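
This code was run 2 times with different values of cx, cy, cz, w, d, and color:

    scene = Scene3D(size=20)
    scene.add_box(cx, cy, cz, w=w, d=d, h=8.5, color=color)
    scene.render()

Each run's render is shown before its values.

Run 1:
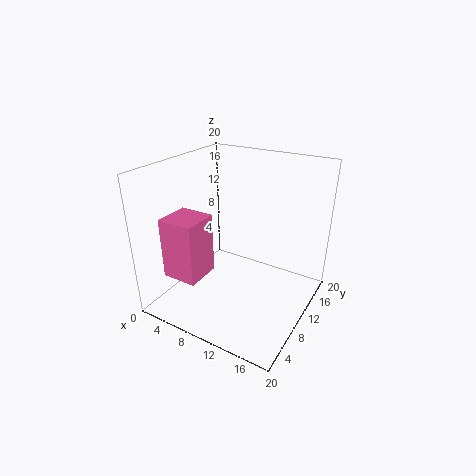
cx = 2, cy = 3.25, cz = 5, w = 5, d = 5, color = 'hotpink'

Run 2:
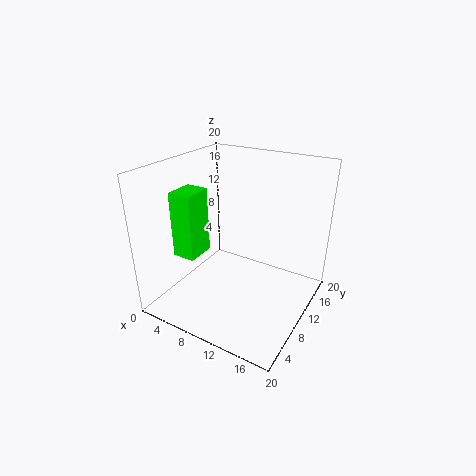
cx = 4.5, cy = 3, cz = 9.25, w = 3, d = 3.75, color = 'lime'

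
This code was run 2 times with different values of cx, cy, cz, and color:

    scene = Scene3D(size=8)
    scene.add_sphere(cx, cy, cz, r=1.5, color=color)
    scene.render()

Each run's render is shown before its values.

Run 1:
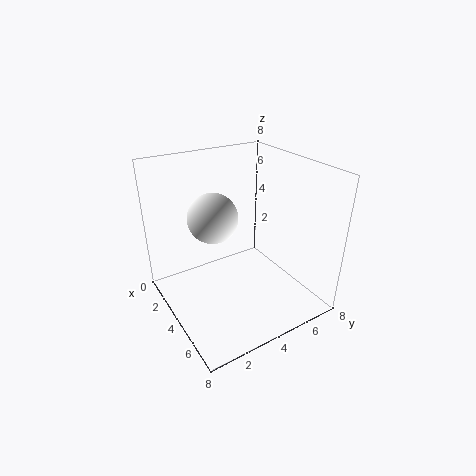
cx = 2
cy = 3.5
cz = 4.5
color = 'white'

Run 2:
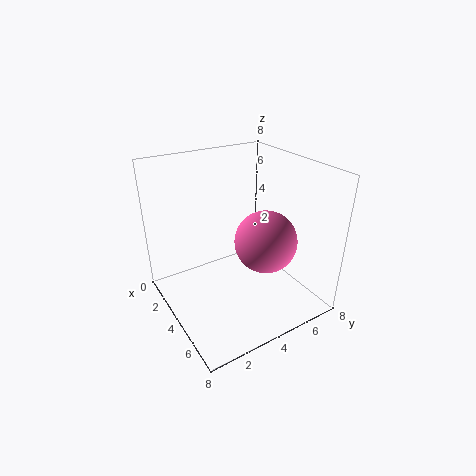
cx = 6.5
cy = 4
cz = 5
color = 'hotpink'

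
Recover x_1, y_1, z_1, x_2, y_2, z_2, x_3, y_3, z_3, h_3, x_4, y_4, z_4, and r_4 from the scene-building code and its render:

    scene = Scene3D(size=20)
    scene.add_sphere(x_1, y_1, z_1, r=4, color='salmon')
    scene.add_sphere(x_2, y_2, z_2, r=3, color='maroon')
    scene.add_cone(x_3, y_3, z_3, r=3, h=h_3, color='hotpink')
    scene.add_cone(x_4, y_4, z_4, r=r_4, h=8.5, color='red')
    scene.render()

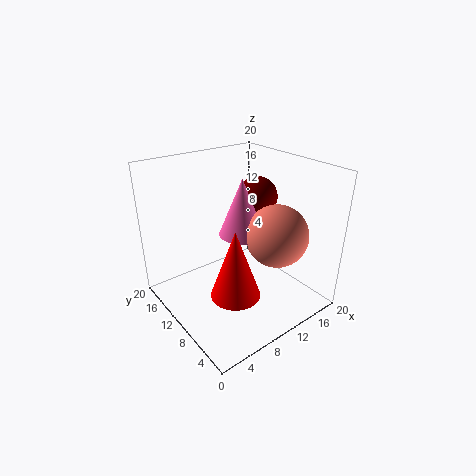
x_1 = 12, y_1 = 4.5, z_1 = 12, x_2 = 15.5, y_2 = 12.5, z_2 = 14, x_3 = 9.5, y_3 = 8.5, z_3 = 11.5, h_3 = 7.5, x_4 = 5, y_4 = 4, z_4 = 6.5, r_4 = 3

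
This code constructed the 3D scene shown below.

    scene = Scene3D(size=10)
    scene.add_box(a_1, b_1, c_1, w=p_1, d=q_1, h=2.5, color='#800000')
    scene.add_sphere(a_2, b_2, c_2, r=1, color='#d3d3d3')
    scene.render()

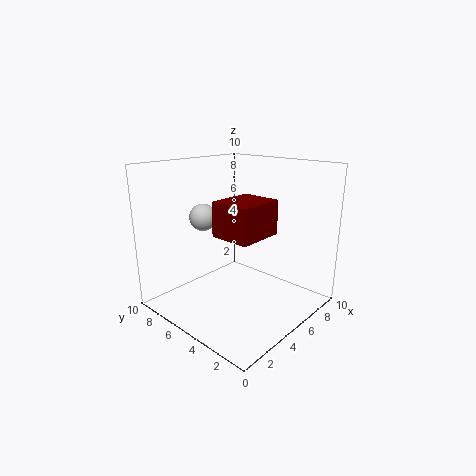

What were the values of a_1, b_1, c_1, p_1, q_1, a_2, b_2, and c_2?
a_1 = 4; b_1 = 3.5; c_1 = 5; p_1 = 3.5; q_1 = 3; a_2 = 4.5; b_2 = 8; c_2 = 6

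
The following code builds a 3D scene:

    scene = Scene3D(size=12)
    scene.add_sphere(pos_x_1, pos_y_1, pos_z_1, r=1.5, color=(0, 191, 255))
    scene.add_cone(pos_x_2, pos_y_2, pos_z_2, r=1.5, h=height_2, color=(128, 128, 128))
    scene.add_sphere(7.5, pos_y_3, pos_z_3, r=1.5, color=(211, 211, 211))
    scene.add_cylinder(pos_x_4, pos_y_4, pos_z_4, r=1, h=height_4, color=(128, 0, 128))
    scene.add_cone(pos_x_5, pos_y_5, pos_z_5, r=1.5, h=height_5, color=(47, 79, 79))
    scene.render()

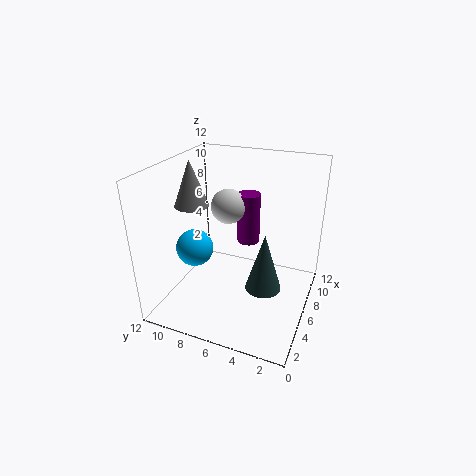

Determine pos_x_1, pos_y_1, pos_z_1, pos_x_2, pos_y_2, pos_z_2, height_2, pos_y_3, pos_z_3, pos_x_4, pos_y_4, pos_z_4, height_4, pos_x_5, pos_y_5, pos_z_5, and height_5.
pos_x_1 = 4; pos_y_1 = 9; pos_z_1 = 5.5; pos_x_2 = 6.5; pos_y_2 = 10.5; pos_z_2 = 8; height_2 = 4; pos_y_3 = 7.5; pos_z_3 = 8; pos_x_4 = 8.5; pos_y_4 = 6; pos_z_4 = 4.5; height_4 = 4.5; pos_x_5 = 5.5; pos_y_5 = 3.5; pos_z_5 = 2; height_5 = 5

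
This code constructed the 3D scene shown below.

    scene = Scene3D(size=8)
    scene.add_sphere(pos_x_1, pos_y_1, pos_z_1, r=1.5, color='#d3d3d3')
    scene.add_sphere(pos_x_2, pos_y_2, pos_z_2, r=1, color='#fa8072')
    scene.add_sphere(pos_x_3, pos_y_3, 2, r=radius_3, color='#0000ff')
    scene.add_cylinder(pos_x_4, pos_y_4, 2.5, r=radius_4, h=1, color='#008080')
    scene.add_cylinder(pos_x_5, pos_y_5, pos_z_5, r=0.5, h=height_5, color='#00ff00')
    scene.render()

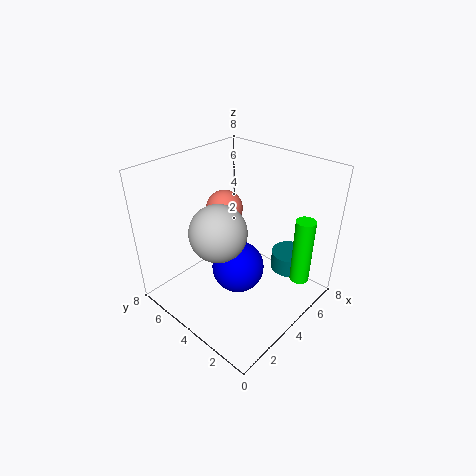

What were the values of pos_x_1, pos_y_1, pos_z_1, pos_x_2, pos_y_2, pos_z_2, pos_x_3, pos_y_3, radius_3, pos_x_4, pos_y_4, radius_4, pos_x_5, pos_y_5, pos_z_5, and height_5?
pos_x_1 = 2.5; pos_y_1 = 4; pos_z_1 = 5; pos_x_2 = 4; pos_y_2 = 5; pos_z_2 = 5.5; pos_x_3 = 4; pos_y_3 = 4; radius_3 = 1.5; pos_x_4 = 5.5; pos_y_4 = 1.5; radius_4 = 1; pos_x_5 = 5; pos_y_5 = 0.5; pos_z_5 = 2.5; height_5 = 3.5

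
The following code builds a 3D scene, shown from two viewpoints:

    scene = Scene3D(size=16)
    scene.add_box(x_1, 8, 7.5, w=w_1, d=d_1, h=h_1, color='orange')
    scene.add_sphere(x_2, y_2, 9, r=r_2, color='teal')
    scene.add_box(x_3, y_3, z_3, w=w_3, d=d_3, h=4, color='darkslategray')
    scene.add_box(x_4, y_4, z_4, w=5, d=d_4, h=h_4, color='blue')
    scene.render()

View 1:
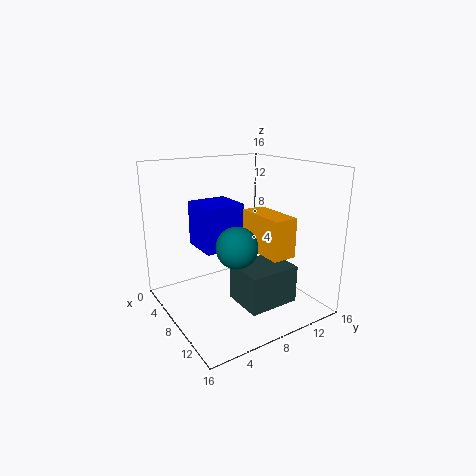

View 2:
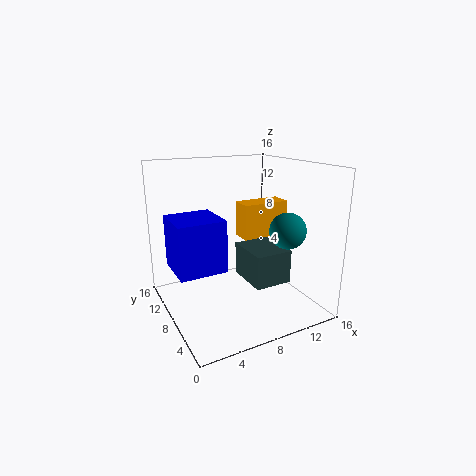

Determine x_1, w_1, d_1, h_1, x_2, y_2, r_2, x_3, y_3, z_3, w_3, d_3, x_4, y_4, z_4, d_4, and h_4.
x_1 = 9
w_1 = 5.5
d_1 = 2.5
h_1 = 4
x_2 = 12.5
y_2 = 5
r_2 = 2
x_3 = 9.5
y_3 = 6
z_3 = 2
w_3 = 4.5
d_3 = 5.5
x_4 = 0.5
y_4 = 5.5
z_4 = 5.5
d_4 = 5
h_4 = 5.5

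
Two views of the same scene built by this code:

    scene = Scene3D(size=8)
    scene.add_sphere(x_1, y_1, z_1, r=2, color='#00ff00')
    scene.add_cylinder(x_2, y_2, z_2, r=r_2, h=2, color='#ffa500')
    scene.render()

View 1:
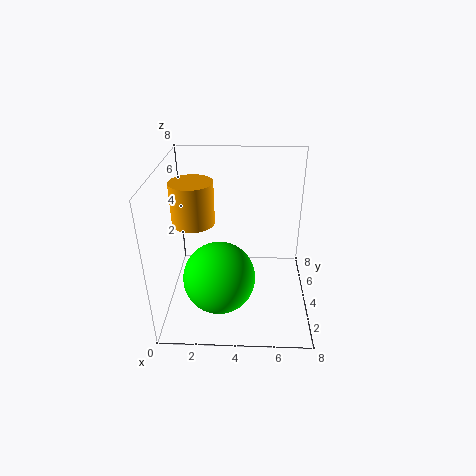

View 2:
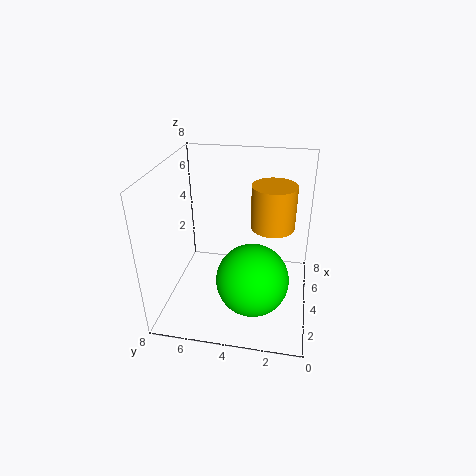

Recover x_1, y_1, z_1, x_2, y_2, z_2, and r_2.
x_1 = 3; y_1 = 3; z_1 = 2; x_2 = 2; y_2 = 2; z_2 = 6; r_2 = 1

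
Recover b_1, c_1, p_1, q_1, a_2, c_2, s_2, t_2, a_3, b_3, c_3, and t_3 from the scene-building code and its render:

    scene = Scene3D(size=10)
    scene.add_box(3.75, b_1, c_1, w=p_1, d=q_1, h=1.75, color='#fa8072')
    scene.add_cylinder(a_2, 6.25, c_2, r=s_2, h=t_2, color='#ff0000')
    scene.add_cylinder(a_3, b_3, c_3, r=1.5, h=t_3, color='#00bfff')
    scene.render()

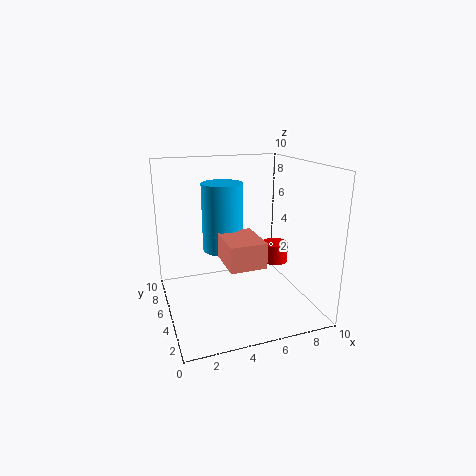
b_1 = 2.75, c_1 = 3.5, p_1 = 2.5, q_1 = 3.25, a_2 = 8.5, c_2 = 2.25, s_2 = 1, t_2 = 1.5, a_3 = 4.5, b_3 = 7, c_3 = 3.5, t_3 = 5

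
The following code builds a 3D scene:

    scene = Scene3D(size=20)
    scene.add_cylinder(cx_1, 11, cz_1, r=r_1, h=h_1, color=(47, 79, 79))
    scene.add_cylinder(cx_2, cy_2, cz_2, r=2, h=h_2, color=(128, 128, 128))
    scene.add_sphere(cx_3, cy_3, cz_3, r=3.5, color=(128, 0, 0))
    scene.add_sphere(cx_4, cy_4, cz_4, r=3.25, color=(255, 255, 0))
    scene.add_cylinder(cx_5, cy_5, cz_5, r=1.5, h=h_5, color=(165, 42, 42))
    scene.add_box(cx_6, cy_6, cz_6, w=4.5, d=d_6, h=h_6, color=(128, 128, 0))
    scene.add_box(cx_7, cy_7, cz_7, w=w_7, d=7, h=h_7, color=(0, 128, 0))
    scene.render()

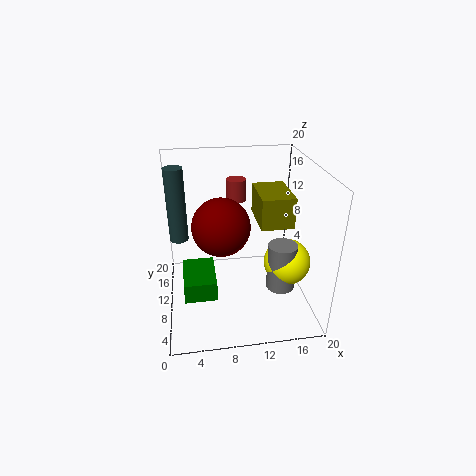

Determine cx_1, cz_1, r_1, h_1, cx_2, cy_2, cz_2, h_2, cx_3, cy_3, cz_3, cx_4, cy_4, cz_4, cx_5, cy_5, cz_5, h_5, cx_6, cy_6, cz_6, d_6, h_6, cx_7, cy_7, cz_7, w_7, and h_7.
cx_1 = 2, cz_1 = 10, r_1 = 1.25, h_1 = 10, cx_2 = 15.75, cy_2 = 7.5, cz_2 = 3, h_2 = 6.75, cx_3 = 7.25, cy_3 = 5.5, cz_3 = 14.25, cx_4 = 16.75, cy_4 = 8.25, cz_4 = 6.5, cx_5 = 10.75, cy_5 = 16.5, cz_5 = 13, h_5 = 3.25, cx_6 = 12.75, cy_6 = 7.75, cz_6 = 12, d_6 = 6.75, h_6 = 4.25, cx_7 = 2, cy_7 = 8.25, cz_7 = 0.75, w_7 = 4.75, h_7 = 3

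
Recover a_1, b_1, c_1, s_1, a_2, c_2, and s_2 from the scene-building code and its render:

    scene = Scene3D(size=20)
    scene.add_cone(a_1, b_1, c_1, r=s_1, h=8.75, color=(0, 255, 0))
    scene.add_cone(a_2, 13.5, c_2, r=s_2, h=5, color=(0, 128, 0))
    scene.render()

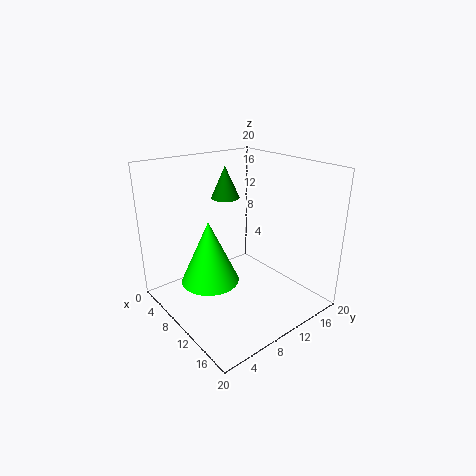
a_1 = 8.75; b_1 = 6; c_1 = 4.25; s_1 = 4; a_2 = 2.5; c_2 = 13.25; s_2 = 2.25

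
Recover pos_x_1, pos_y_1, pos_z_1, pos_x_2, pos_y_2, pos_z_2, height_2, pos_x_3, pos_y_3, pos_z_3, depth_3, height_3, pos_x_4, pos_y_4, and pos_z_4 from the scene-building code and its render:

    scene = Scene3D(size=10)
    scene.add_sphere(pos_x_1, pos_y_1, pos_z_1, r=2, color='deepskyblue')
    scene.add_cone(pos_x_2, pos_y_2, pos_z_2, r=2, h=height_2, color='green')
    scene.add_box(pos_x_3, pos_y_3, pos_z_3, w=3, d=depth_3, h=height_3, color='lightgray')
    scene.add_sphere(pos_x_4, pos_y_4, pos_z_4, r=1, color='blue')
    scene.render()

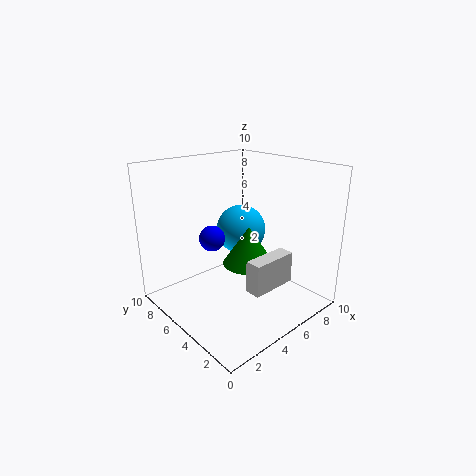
pos_x_1 = 8
pos_y_1 = 8
pos_z_1 = 4
pos_x_2 = 7
pos_y_2 = 6
pos_z_2 = 2
height_2 = 3
pos_x_3 = 3
pos_y_3 = 1
pos_z_3 = 3
depth_3 = 1
height_3 = 2
pos_x_4 = 5
pos_y_4 = 8
pos_z_4 = 4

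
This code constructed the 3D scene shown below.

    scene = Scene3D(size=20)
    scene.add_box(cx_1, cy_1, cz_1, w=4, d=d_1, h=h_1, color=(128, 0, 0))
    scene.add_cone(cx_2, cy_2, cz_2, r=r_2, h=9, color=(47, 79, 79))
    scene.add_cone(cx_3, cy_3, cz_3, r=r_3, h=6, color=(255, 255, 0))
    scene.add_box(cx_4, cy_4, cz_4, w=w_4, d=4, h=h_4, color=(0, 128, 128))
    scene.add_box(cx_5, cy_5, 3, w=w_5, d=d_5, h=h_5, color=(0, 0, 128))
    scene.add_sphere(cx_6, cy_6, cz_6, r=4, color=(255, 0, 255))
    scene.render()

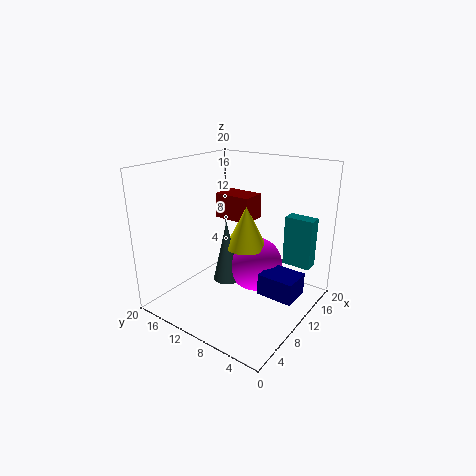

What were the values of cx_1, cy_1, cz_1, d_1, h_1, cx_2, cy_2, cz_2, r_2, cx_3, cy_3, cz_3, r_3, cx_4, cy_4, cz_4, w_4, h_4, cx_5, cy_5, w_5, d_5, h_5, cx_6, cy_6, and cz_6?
cx_1 = 15
cy_1 = 12
cz_1 = 10
d_1 = 6
h_1 = 4
cx_2 = 10
cy_2 = 12
cz_2 = 3
r_2 = 2
cx_3 = 12
cy_3 = 10
cz_3 = 8
r_3 = 3
cx_4 = 14
cy_4 = 1
cz_4 = 6
w_4 = 2
h_4 = 7
cx_5 = 9
cy_5 = 1
w_5 = 4
d_5 = 5
h_5 = 3
cx_6 = 13
cy_6 = 9
cz_6 = 5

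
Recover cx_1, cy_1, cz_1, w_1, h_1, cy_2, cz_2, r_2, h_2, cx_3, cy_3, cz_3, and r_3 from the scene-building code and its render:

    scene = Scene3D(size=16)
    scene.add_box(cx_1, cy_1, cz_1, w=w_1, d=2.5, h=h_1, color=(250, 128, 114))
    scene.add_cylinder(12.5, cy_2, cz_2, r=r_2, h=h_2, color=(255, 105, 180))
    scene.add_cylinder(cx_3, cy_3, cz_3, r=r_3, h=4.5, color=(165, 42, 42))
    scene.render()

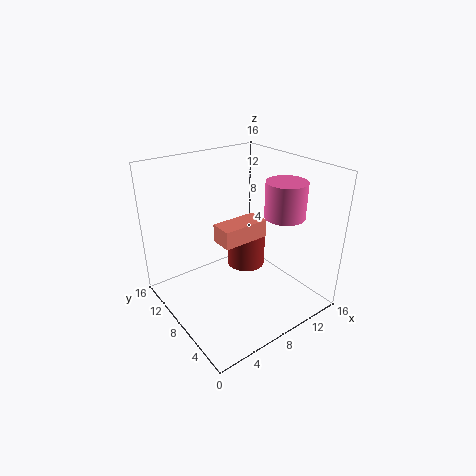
cx_1 = 5.5, cy_1 = 6.5, cz_1 = 8, w_1 = 5.25, h_1 = 2, cy_2 = 5.5, cz_2 = 10.25, r_2 = 2.25, h_2 = 4, cx_3 = 12.5, cy_3 = 12.25, cz_3 = 1, r_3 = 2.5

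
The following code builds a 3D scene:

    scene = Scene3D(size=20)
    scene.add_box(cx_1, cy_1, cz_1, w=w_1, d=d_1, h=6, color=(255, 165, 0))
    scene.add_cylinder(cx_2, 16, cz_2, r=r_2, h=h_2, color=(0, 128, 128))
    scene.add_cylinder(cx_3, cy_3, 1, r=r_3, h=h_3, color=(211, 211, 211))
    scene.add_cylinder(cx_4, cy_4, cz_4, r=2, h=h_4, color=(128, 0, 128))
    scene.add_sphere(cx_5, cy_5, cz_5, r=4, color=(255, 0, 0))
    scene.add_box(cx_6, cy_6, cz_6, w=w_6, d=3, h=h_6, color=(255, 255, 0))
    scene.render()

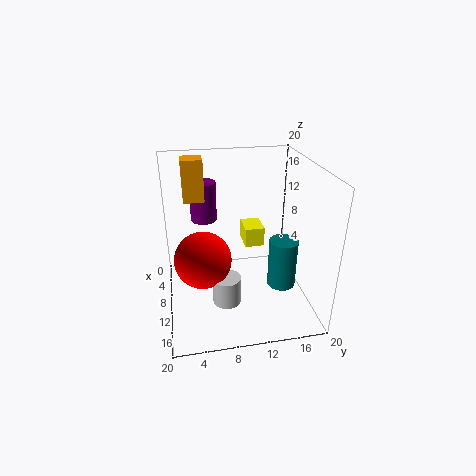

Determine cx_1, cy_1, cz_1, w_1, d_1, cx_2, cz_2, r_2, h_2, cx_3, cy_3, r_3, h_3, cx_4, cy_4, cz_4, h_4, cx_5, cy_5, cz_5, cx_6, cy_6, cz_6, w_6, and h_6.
cx_1 = 3; cy_1 = 3; cz_1 = 14; w_1 = 3; d_1 = 3; cx_2 = 12; cz_2 = 3; r_2 = 2; h_2 = 7; cx_3 = 12; cy_3 = 8; r_3 = 2; h_3 = 4; cx_4 = 3; cy_4 = 6; cz_4 = 10; h_4 = 6; cx_5 = 10; cy_5 = 5; cz_5 = 7; cx_6 = 2; cy_6 = 12; cz_6 = 6; w_6 = 4; h_6 = 3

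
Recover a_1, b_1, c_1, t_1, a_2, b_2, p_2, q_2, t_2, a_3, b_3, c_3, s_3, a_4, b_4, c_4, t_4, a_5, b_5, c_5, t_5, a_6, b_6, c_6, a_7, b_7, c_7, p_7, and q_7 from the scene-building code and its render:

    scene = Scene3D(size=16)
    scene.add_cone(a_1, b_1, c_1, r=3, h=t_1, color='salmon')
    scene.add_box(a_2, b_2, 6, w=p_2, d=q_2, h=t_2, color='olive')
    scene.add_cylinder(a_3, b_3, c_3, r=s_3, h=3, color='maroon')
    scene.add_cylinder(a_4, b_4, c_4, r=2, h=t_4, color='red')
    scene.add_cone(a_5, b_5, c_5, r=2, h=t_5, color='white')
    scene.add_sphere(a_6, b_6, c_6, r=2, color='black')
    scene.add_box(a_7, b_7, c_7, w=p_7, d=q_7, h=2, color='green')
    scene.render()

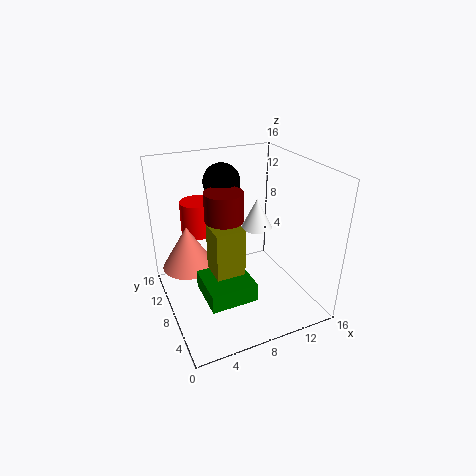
a_1 = 3, b_1 = 11, c_1 = 4, t_1 = 5, a_2 = 4, b_2 = 4, p_2 = 3, q_2 = 3, t_2 = 5, a_3 = 6, b_3 = 7, c_3 = 11, s_3 = 2, a_4 = 5, b_4 = 13, c_4 = 7, t_4 = 4, a_5 = 13, b_5 = 13, c_5 = 6, t_5 = 4, a_6 = 7, b_6 = 10, c_6 = 14, a_7 = 3, b_7 = 3, c_7 = 3, p_7 = 5, q_7 = 5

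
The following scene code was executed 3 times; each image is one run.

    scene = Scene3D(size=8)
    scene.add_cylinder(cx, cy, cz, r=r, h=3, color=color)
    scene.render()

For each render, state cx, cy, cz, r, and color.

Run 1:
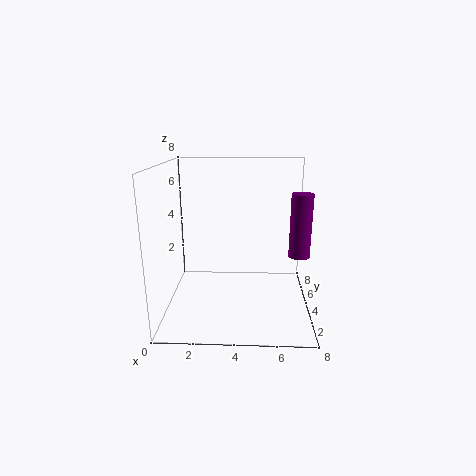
cx = 7; cy = 1.5; cz = 4; r = 0.5; color = 'purple'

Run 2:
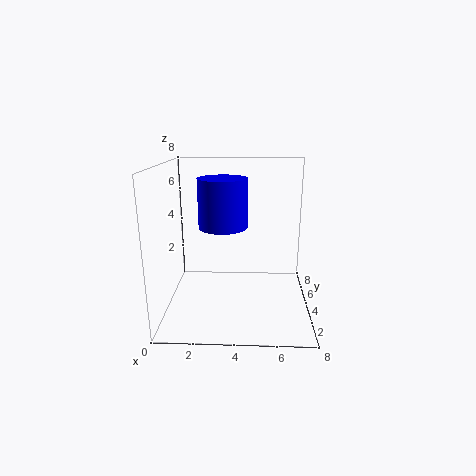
cx = 3; cy = 6; cz = 4; r = 1.5; color = 'blue'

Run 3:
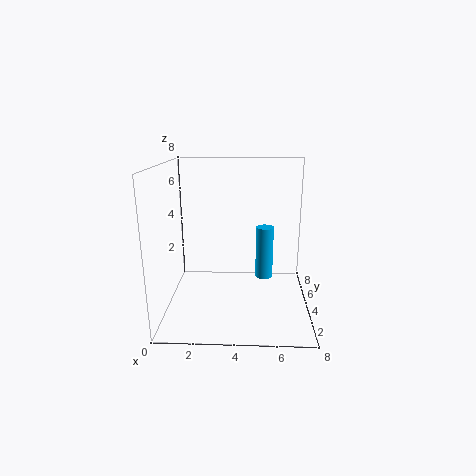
cx = 5.5; cy = 4.5; cz = 1.5; r = 0.5; color = 'deepskyblue'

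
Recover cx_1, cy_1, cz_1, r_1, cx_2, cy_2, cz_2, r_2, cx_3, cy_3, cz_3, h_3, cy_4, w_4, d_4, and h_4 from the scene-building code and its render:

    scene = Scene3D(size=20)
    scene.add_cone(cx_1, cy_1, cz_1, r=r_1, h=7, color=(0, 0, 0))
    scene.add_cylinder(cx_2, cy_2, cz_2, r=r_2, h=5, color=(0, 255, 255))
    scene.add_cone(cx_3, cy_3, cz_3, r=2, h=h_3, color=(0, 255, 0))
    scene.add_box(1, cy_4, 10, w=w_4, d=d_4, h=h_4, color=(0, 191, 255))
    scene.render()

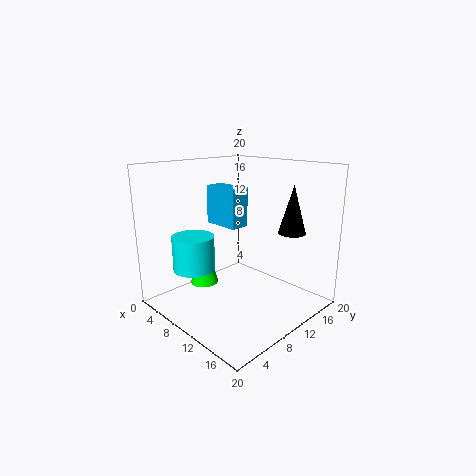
cx_1 = 14; cy_1 = 17; cz_1 = 10; r_1 = 2; cx_2 = 5; cy_2 = 6; cz_2 = 5; r_2 = 3; cx_3 = 6; cy_3 = 7; cz_3 = 3; h_3 = 7; cy_4 = 12; w_4 = 6; d_4 = 3; h_4 = 6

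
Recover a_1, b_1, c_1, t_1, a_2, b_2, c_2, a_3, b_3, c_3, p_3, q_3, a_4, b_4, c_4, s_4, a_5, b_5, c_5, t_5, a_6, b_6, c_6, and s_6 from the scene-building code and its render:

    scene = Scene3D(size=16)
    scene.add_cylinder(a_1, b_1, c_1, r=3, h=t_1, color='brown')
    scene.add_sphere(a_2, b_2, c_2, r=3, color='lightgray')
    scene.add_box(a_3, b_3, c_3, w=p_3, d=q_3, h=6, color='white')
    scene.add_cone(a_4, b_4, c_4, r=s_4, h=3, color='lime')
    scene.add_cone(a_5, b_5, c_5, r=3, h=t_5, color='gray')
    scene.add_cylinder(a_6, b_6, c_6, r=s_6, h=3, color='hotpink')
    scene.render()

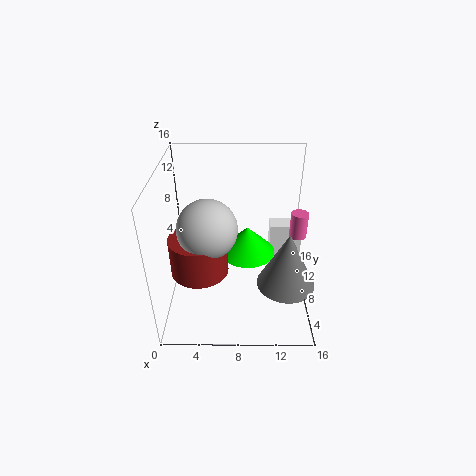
a_1 = 4, b_1 = 5, c_1 = 6, t_1 = 4, a_2 = 5, b_2 = 5, c_2 = 11, a_3 = 12, b_3 = 12, c_3 = 1, p_3 = 4, q_3 = 2, a_4 = 9, b_4 = 7, c_4 = 7, s_4 = 3, a_5 = 13, b_5 = 4, c_5 = 5, t_5 = 6, a_6 = 15, b_6 = 10, c_6 = 7, s_6 = 1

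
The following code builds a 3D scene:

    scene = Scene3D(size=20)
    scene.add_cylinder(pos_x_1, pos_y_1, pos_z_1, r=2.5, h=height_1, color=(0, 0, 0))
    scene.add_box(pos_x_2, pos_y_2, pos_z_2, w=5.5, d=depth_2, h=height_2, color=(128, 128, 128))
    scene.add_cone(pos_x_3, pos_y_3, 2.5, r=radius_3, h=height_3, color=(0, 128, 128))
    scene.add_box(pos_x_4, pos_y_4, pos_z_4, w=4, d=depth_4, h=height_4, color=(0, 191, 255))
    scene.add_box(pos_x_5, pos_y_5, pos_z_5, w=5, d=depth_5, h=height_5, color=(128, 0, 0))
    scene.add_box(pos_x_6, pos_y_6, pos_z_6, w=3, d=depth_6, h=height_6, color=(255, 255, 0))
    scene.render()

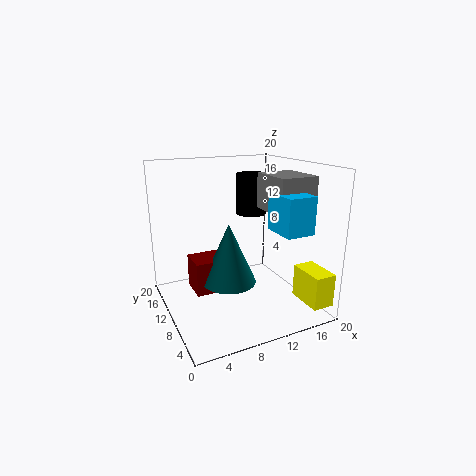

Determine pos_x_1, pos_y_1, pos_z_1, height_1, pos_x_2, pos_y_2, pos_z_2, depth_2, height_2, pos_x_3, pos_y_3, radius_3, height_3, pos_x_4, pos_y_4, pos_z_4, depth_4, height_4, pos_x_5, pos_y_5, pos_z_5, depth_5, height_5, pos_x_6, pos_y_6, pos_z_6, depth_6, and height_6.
pos_x_1 = 16
pos_y_1 = 17.5
pos_z_1 = 11
height_1 = 6.5
pos_x_2 = 14
pos_y_2 = 5.5
pos_z_2 = 13.5
depth_2 = 6.5
height_2 = 5
pos_x_3 = 9.5
pos_y_3 = 12
radius_3 = 4
height_3 = 9
pos_x_4 = 13.5
pos_y_4 = 3
pos_z_4 = 11.5
depth_4 = 5
height_4 = 5
pos_x_5 = 4.5
pos_y_5 = 12
pos_z_5 = 1
depth_5 = 4.5
height_5 = 5
pos_x_6 = 16.5
pos_y_6 = 0.5
pos_z_6 = 2
depth_6 = 5
height_6 = 4.5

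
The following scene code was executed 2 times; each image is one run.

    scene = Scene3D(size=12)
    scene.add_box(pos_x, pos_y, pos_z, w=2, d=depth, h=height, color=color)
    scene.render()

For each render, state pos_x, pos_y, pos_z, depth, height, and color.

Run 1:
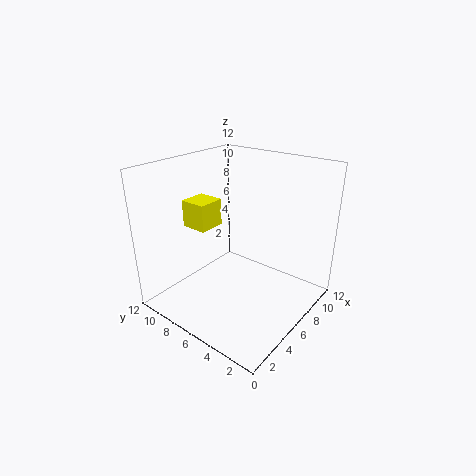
pos_x = 2
pos_y = 6
pos_z = 8
depth = 2
height = 2
color = 'yellow'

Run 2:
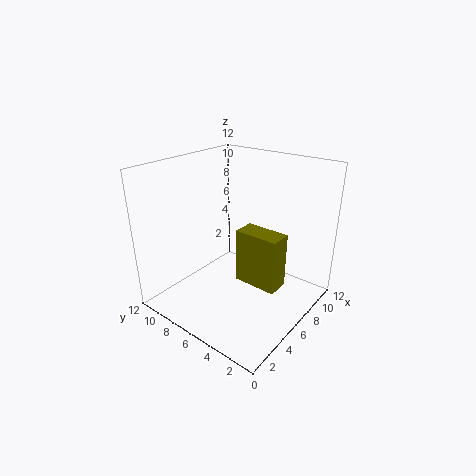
pos_x = 7
pos_y = 3
pos_z = 1
depth = 4
height = 5
color = 'olive'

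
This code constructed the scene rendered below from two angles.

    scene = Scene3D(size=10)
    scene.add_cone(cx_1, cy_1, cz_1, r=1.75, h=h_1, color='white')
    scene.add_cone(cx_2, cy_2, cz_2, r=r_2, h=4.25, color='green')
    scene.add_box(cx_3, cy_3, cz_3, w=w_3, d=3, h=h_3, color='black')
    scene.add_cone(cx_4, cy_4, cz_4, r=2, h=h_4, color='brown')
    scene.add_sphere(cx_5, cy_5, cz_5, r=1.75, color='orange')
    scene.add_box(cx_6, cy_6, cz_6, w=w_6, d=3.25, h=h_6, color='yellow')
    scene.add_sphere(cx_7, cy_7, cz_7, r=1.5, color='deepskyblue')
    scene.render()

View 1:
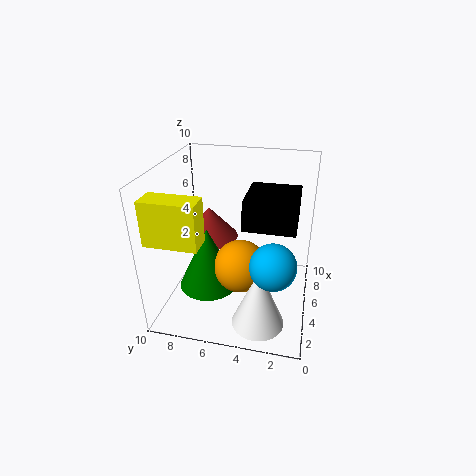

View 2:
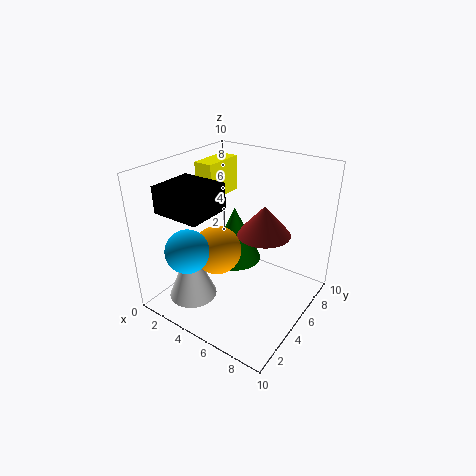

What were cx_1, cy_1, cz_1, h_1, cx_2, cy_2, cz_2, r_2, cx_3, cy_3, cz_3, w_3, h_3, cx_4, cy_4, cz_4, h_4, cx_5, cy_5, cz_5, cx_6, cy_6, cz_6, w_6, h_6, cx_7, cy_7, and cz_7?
cx_1 = 2.25
cy_1 = 3
cz_1 = 0.25
h_1 = 4.25
cx_2 = 3.5
cy_2 = 6.75
cz_2 = 2
r_2 = 2
cx_3 = 1.5
cy_3 = 1
cz_3 = 7.5
w_3 = 3.25
h_3 = 1.75
cx_4 = 5.75
cy_4 = 7.25
cz_4 = 4.5
h_4 = 2.25
cx_5 = 3.5
cy_5 = 4.5
cz_5 = 3.75
cx_6 = 0.25
cy_6 = 6.25
cz_6 = 6.5
w_6 = 1.5
h_6 = 2.75
cx_7 = 2.75
cy_7 = 2.25
cz_7 = 4.5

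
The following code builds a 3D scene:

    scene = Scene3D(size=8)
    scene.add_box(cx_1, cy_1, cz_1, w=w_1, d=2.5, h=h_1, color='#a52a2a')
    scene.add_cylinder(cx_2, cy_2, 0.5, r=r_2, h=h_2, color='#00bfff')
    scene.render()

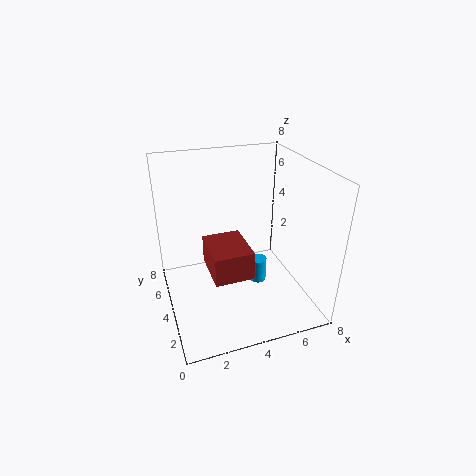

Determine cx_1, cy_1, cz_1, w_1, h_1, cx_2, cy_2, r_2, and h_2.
cx_1 = 2; cy_1 = 1.5; cz_1 = 3; w_1 = 2; h_1 = 1.5; cx_2 = 5.5; cy_2 = 4.5; r_2 = 0.5; h_2 = 1.5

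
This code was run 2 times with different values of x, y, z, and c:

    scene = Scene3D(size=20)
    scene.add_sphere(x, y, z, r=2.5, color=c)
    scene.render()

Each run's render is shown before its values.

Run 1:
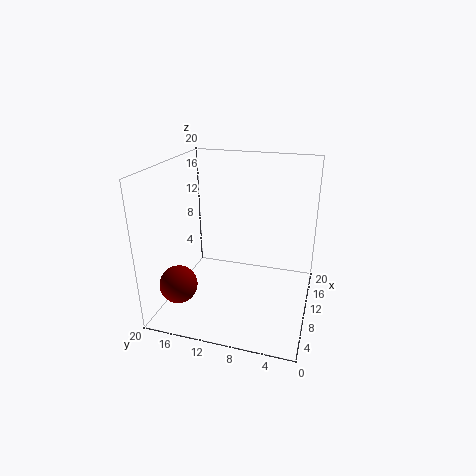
x = 4
y = 16.5
z = 5
c = 'maroon'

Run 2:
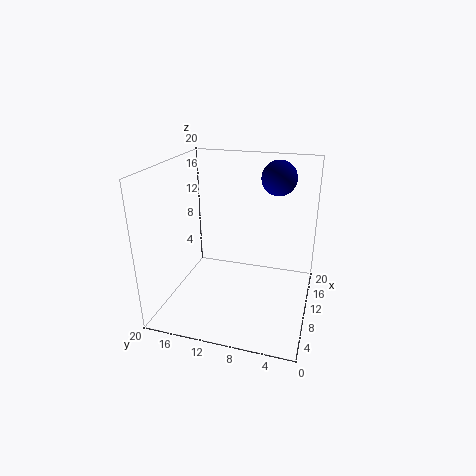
x = 15
y = 5.5
z = 17.5
c = 'navy'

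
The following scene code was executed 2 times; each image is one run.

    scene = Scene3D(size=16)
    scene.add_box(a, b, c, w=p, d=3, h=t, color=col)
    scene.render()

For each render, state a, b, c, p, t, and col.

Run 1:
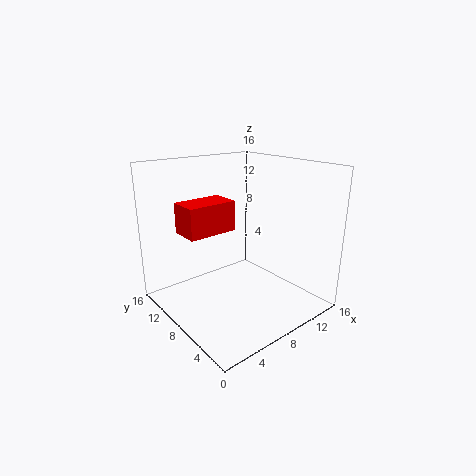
a = 1; b = 6; c = 10; p = 5; t = 3; col = 'red'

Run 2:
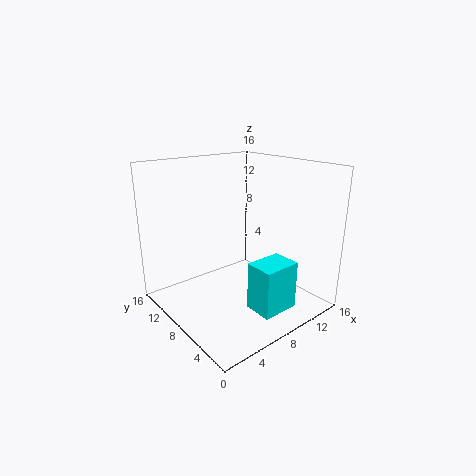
a = 6; b = 1; c = 2; p = 4; t = 5; col = 'cyan'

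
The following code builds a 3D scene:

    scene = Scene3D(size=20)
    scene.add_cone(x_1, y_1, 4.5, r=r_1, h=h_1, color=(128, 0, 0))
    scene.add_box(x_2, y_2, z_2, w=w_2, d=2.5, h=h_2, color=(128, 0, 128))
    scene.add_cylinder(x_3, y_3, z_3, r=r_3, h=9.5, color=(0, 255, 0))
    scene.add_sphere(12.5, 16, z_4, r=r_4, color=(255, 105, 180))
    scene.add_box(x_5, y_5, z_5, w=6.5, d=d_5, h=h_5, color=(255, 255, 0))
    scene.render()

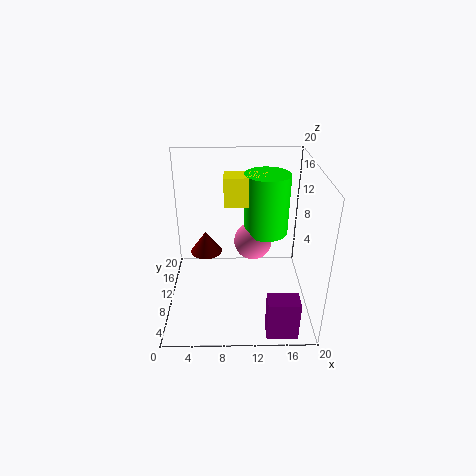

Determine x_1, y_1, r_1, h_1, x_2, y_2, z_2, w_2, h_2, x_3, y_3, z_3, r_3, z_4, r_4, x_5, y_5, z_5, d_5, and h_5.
x_1 = 5; y_1 = 15.5; r_1 = 2.5; h_1 = 3.5; x_2 = 13.5; y_2 = 0.5; z_2 = 0.5; w_2 = 4; h_2 = 5.5; x_3 = 14.5; y_3 = 16.5; z_3 = 7.5; r_3 = 3.5; z_4 = 6; r_4 = 3; x_5 = 8; y_5 = 14.5; z_5 = 12.5; d_5 = 3.5; h_5 = 4.5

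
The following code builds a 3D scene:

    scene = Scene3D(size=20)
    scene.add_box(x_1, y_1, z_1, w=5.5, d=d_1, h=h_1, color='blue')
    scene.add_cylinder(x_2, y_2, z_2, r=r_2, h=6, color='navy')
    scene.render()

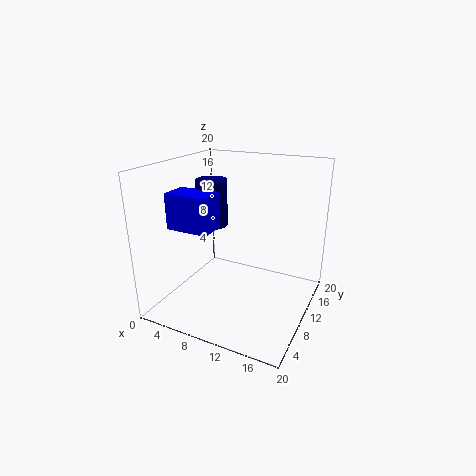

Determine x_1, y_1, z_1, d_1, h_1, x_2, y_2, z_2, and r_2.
x_1 = 4; y_1 = 2.5; z_1 = 13; d_1 = 3.5; h_1 = 4.5; x_2 = 7.5; y_2 = 7.5; z_2 = 12.5; r_2 = 2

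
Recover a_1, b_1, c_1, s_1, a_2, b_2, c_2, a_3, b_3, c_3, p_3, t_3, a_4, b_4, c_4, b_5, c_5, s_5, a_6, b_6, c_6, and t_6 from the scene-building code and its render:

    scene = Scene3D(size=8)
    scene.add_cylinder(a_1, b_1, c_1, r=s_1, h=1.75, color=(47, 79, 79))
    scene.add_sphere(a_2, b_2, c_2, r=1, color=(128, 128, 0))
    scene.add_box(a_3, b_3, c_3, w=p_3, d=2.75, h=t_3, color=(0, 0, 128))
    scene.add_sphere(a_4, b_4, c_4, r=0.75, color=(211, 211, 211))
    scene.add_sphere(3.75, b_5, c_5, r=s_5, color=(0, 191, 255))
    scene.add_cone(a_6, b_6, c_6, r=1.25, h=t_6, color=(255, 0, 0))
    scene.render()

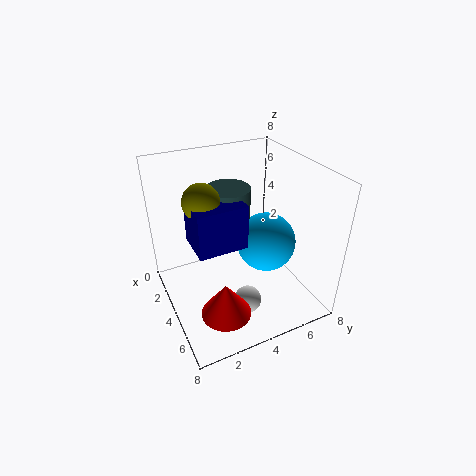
a_1 = 2.75, b_1 = 4, c_1 = 4.75, s_1 = 1.25, a_2 = 3.25, b_2 = 2.25, c_2 = 6.25, a_3 = 2.5, b_3 = 1.5, c_3 = 3.75, p_3 = 2.25, t_3 = 2.5, a_4 = 5.75, b_4 = 3.75, c_4 = 1, b_5 = 6, c_5 = 3, s_5 = 1.75, a_6 = 6.75, b_6 = 2, c_6 = 1.75, t_6 = 1.75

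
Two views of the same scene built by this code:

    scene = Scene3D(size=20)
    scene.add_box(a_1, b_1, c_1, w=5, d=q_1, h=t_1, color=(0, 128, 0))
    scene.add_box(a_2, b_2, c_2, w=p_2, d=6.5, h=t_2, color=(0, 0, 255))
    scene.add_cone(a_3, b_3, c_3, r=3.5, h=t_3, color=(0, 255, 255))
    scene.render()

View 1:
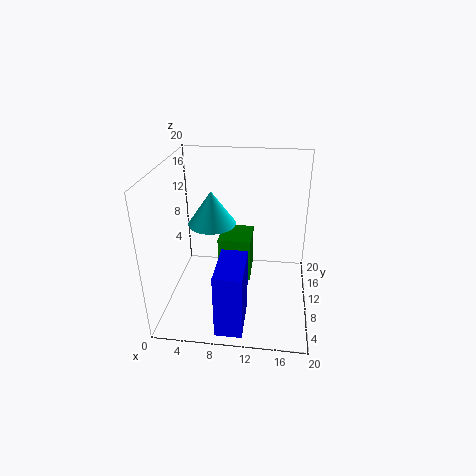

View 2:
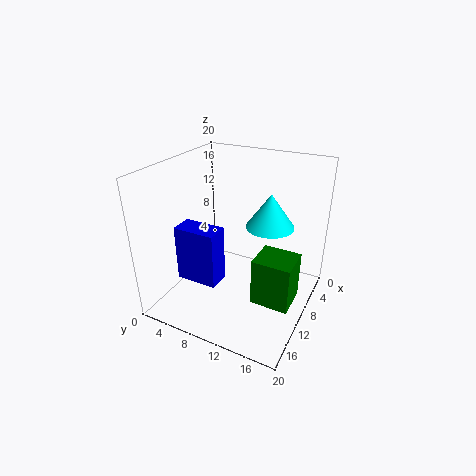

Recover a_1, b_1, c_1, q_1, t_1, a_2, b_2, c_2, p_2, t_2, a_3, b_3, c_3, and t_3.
a_1 = 6.5; b_1 = 12.75; c_1 = 0.75; q_1 = 5.5; t_1 = 7; a_2 = 8.25; b_2 = 0.25; c_2 = 1.25; p_2 = 3.5; t_2 = 8.75; a_3 = 5.75; b_3 = 13; c_3 = 10.5; t_3 = 5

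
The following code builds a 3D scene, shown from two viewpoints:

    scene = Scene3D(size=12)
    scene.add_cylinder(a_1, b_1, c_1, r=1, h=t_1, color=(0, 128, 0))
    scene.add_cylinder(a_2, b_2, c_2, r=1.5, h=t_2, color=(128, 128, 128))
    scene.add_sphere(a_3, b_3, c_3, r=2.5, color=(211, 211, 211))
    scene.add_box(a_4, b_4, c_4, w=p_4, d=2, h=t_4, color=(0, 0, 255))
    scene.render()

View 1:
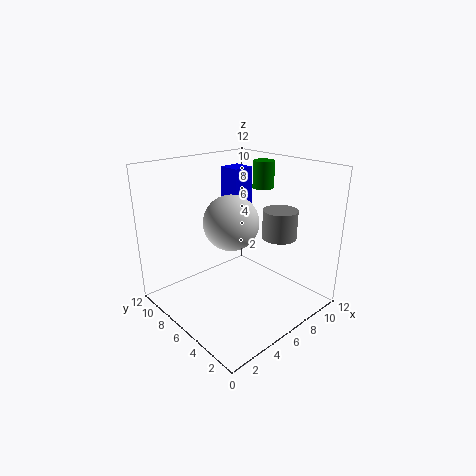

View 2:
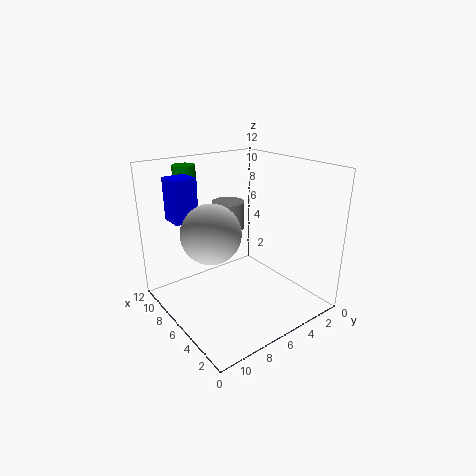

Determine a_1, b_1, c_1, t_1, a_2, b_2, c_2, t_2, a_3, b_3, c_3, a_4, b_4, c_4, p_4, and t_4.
a_1 = 11; b_1 = 8; c_1 = 9; t_1 = 2.5; a_2 = 9.5; b_2 = 4.5; c_2 = 5.5; t_2 = 2.5; a_3 = 7; b_3 = 8; c_3 = 6.5; a_4 = 8; b_4 = 8.5; c_4 = 7.5; p_4 = 2; t_4 = 3.5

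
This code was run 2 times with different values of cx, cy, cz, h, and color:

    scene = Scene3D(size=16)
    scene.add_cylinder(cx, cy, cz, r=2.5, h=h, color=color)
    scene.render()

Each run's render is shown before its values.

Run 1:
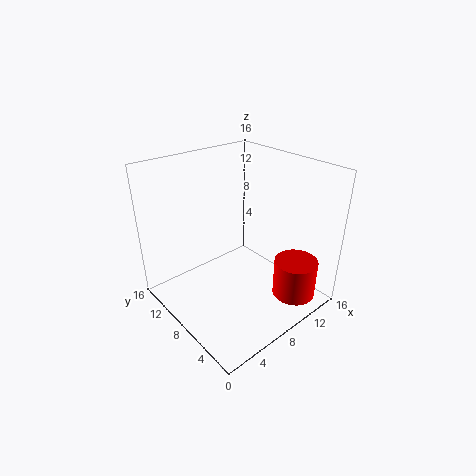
cx = 13, cy = 3.5, cz = 0.5, h = 4.5, color = 'red'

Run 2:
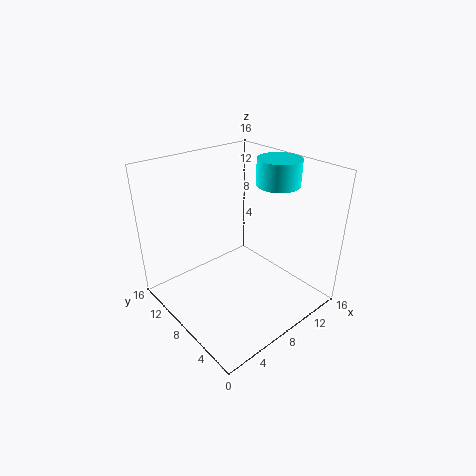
cx = 13.5, cy = 7.5, cz = 13, h = 3, color = 'cyan'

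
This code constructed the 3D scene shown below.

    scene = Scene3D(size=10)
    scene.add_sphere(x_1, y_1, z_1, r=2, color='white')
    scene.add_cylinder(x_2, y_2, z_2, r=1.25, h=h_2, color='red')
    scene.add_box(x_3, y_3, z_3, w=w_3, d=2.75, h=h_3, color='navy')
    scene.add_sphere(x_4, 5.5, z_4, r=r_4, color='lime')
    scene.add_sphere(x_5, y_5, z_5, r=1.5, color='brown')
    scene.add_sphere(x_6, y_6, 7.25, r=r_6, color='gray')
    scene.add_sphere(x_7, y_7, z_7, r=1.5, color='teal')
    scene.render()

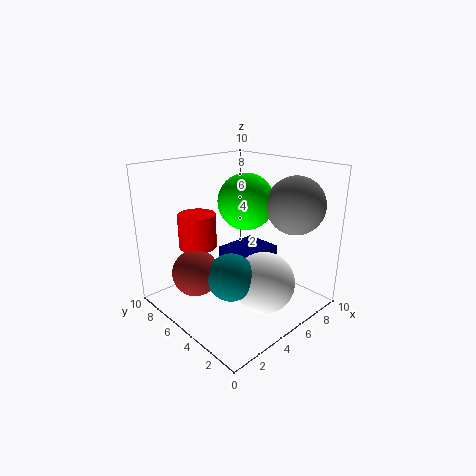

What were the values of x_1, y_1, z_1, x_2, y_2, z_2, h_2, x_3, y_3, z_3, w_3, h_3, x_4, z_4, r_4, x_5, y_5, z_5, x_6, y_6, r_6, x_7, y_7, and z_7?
x_1 = 4.75; y_1 = 2.25; z_1 = 2.75; x_2 = 2.5; y_2 = 6.25; z_2 = 4.75; h_2 = 2.25; x_3 = 4.5; y_3 = 3.75; z_3 = 2; w_3 = 3.25; h_3 = 2; x_4 = 6.25; z_4 = 7.25; r_4 = 2; x_5 = 1.5; y_5 = 5.25; z_5 = 3.5; x_6 = 8; y_6 = 2.5; r_6 = 2; x_7 = 2.75; y_7 = 3.25; z_7 = 3.5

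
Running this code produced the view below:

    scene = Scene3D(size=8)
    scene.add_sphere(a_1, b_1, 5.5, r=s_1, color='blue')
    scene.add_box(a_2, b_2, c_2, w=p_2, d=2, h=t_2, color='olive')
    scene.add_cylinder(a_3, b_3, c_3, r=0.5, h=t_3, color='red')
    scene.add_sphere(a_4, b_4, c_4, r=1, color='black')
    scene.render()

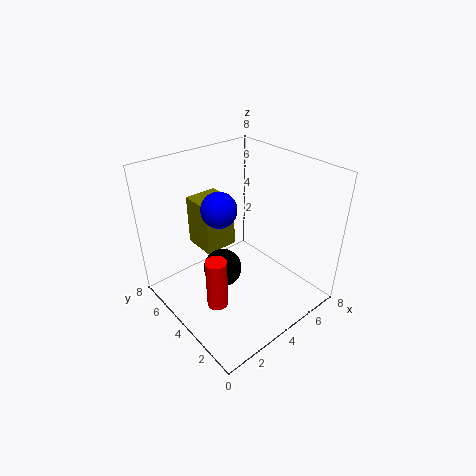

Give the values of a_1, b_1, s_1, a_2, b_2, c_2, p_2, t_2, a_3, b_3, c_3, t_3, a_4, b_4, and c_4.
a_1 = 3.5
b_1 = 5
s_1 = 1
a_2 = 3
b_2 = 5.5
c_2 = 2.5
p_2 = 2
t_2 = 3
a_3 = 1
b_3 = 2
c_3 = 2.5
t_3 = 2.5
a_4 = 2.5
b_4 = 3.5
c_4 = 3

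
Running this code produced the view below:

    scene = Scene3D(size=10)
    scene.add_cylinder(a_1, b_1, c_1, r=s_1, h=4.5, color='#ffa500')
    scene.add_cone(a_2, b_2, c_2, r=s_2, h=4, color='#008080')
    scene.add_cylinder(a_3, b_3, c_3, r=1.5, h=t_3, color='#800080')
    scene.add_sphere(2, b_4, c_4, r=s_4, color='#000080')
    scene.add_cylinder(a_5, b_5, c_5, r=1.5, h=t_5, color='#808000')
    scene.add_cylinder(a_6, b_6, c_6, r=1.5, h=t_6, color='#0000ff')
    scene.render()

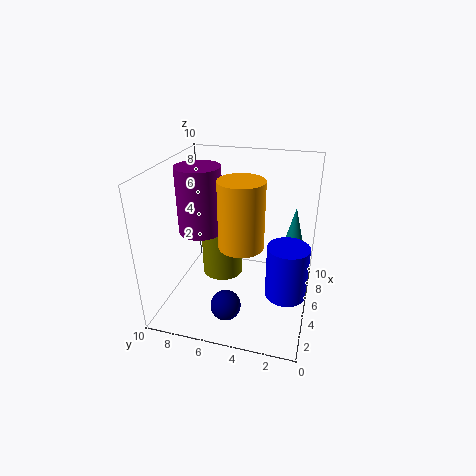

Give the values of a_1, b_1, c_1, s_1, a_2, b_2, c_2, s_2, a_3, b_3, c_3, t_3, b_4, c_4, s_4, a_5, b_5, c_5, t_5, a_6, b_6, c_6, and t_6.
a_1 = 4
b_1 = 4.5
c_1 = 5
s_1 = 1.5
a_2 = 9
b_2 = 1.5
c_2 = 2
s_2 = 1
a_3 = 4.5
b_3 = 7.5
c_3 = 5.5
t_3 = 4.5
b_4 = 5
c_4 = 1.5
s_4 = 1
a_5 = 6
b_5 = 6.5
c_5 = 1.5
t_5 = 5
a_6 = 5.5
b_6 = 1.5
c_6 = 0.5
t_6 = 4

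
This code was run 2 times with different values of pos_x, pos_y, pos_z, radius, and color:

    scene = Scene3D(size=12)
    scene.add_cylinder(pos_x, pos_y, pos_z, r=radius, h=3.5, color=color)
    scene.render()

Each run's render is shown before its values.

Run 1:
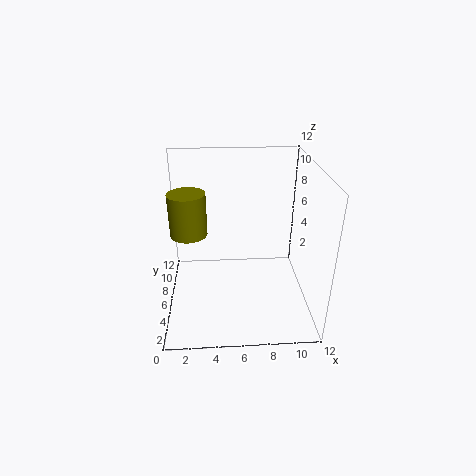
pos_x = 2, pos_y = 6, pos_z = 6.5, radius = 1.5, color = 'olive'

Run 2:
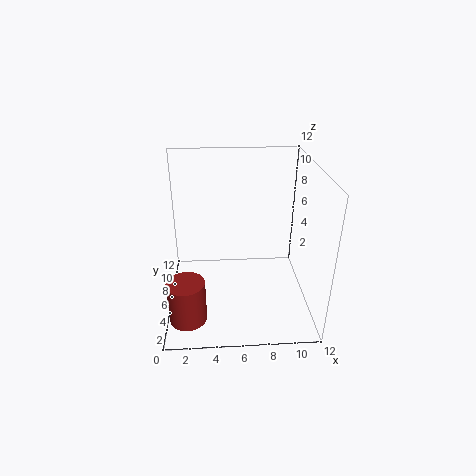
pos_x = 1.75, pos_y = 2.75, pos_z = 0.5, radius = 1.5, color = 'brown'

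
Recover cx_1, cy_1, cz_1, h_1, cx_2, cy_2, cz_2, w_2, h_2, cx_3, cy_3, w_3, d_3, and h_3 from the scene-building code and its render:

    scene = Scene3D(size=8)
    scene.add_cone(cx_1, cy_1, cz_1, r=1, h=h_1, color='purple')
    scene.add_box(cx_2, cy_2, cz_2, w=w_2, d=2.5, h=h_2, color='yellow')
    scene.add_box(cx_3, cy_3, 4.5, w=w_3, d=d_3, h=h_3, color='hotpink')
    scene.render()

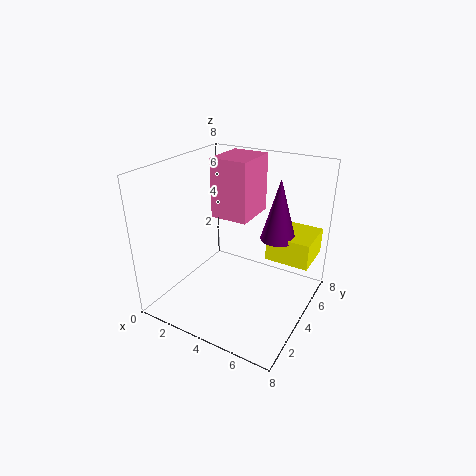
cx_1 = 5.75; cy_1 = 5.5; cz_1 = 3.75; h_1 = 3.5; cx_2 = 5.25; cy_2 = 5; cz_2 = 2.5; w_2 = 2.5; h_2 = 1.5; cx_3 = 1.75; cy_3 = 4.75; w_3 = 2.25; d_3 = 2.75; h_3 = 3.5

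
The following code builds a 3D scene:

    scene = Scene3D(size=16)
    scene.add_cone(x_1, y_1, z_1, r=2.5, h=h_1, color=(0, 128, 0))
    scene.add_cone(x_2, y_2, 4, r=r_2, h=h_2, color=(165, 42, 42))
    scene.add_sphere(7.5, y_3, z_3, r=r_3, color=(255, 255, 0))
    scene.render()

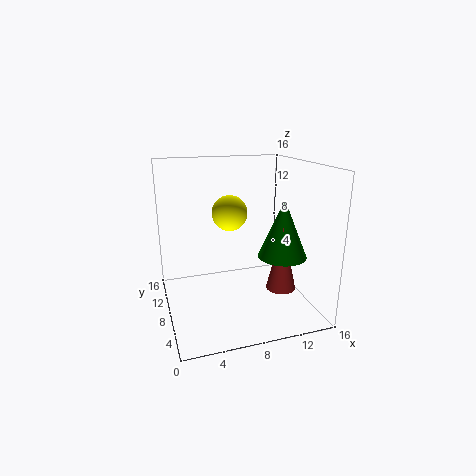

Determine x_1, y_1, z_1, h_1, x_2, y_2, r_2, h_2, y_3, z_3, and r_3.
x_1 = 11.5; y_1 = 4; z_1 = 7; h_1 = 6; x_2 = 11; y_2 = 3; r_2 = 1.5; h_2 = 6.5; y_3 = 9.5; z_3 = 10.5; r_3 = 2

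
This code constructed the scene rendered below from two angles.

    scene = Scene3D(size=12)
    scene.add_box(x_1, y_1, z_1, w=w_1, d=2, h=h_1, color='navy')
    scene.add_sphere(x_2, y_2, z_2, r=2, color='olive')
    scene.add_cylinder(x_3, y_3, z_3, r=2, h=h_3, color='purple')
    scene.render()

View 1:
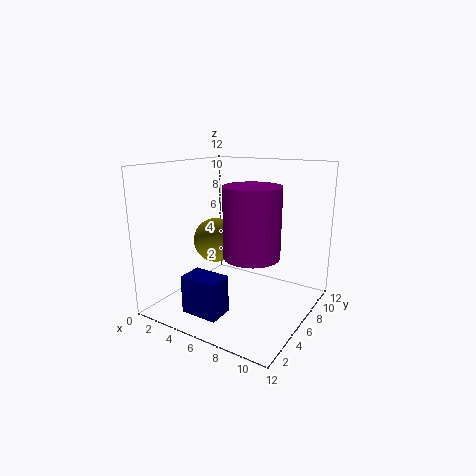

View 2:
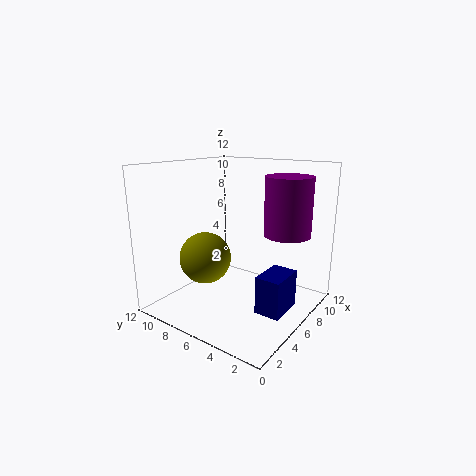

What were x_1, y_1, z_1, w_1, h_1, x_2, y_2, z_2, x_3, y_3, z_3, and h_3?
x_1 = 4
y_1 = 1
z_1 = 1
w_1 = 3
h_1 = 3
x_2 = 3
y_2 = 7
z_2 = 5
x_3 = 9
y_3 = 3
z_3 = 6
h_3 = 5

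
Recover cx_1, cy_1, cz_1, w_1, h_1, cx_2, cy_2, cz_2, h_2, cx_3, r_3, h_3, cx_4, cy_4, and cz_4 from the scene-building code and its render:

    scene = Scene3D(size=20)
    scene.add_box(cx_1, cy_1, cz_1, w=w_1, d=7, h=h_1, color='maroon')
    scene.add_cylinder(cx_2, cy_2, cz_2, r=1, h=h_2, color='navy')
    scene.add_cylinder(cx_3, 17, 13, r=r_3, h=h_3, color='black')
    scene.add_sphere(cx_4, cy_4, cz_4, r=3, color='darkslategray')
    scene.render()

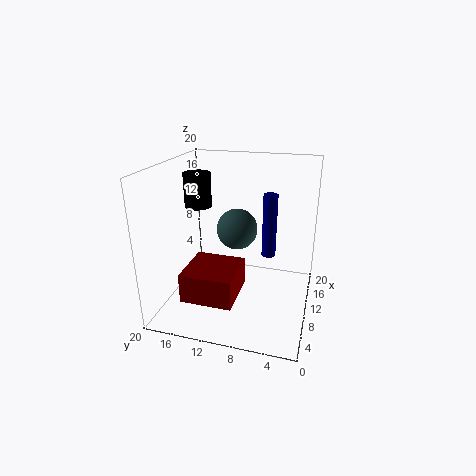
cx_1 = 3, cy_1 = 9, cz_1 = 3, w_1 = 7, h_1 = 4, cx_2 = 12, cy_2 = 6, cz_2 = 7, h_2 = 9, cx_3 = 13, r_3 = 2, h_3 = 5, cx_4 = 13, cy_4 = 11, cz_4 = 10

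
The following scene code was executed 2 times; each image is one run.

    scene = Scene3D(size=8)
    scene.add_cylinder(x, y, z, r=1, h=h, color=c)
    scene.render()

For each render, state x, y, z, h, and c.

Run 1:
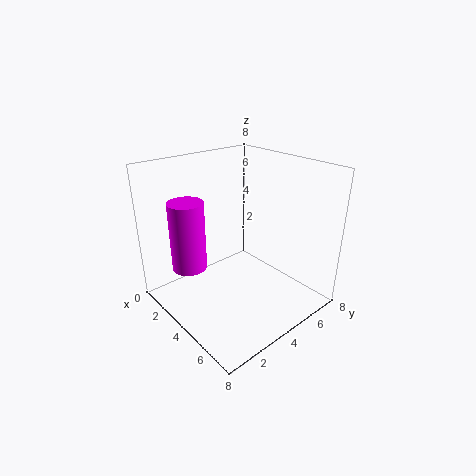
x = 2, y = 2, z = 2, h = 4, c = 'magenta'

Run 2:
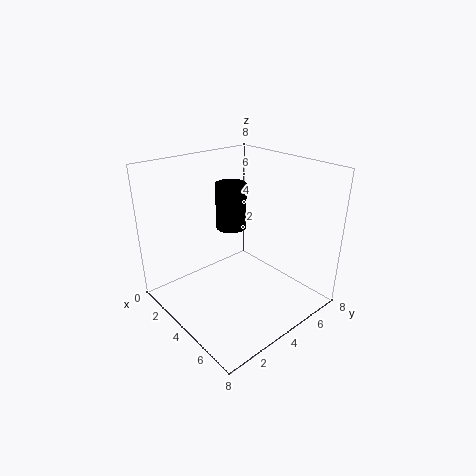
x = 1, y = 6, z = 3, h = 3, c = 'black'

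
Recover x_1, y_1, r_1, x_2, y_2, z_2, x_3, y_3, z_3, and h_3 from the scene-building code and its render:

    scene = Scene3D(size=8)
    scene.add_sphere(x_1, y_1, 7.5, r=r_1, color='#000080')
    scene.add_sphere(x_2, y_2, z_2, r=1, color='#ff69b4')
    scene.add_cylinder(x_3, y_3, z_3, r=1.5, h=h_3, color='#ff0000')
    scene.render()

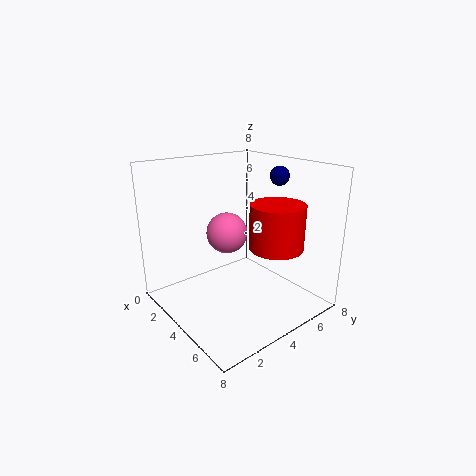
x_1 = 5.5
y_1 = 5.5
r_1 = 0.5
x_2 = 5
y_2 = 2.5
z_2 = 5
x_3 = 5.5
y_3 = 5.5
z_3 = 3.5
h_3 = 2.5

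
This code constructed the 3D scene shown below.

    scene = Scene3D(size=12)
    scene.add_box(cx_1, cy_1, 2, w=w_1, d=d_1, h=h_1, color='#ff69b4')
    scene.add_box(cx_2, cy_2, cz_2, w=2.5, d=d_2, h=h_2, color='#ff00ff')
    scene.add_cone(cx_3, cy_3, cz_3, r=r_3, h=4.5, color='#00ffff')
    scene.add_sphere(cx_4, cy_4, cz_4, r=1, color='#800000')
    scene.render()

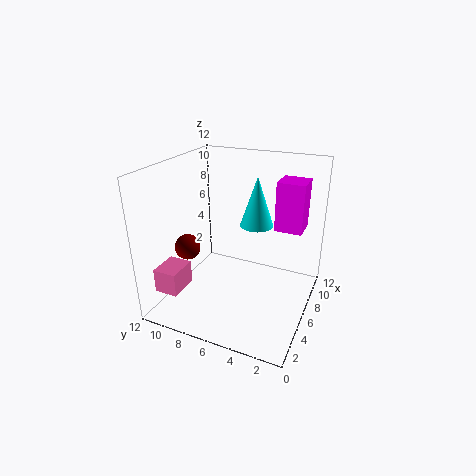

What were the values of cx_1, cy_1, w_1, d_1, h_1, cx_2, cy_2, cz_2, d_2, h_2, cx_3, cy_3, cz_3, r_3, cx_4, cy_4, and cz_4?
cx_1 = 1.5; cy_1 = 9.5; w_1 = 2.5; d_1 = 2; h_1 = 2; cx_2 = 9.5; cy_2 = 1.5; cz_2 = 5.5; d_2 = 2.5; h_2 = 4.5; cx_3 = 9; cy_3 = 5.5; cz_3 = 6; r_3 = 1.5; cx_4 = 3; cy_4 = 9; cz_4 = 6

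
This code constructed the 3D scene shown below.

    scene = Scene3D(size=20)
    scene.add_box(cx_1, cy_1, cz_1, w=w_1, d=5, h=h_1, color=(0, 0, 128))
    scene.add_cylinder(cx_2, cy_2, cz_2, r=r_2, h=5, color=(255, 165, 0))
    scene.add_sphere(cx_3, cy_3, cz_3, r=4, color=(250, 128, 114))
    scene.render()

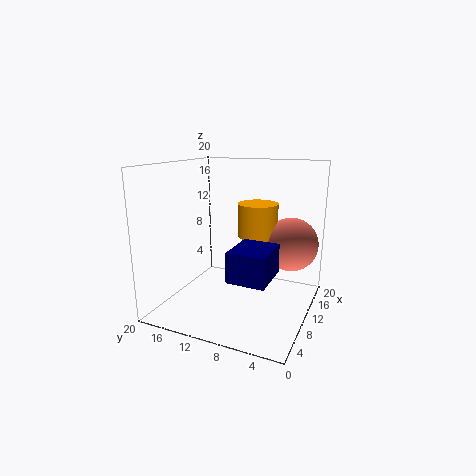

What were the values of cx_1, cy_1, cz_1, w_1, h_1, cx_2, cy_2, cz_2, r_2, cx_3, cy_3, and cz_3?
cx_1 = 4
cy_1 = 4
cz_1 = 6
w_1 = 6
h_1 = 4
cx_2 = 15
cy_2 = 9
cz_2 = 9
r_2 = 3
cx_3 = 16
cy_3 = 4
cz_3 = 8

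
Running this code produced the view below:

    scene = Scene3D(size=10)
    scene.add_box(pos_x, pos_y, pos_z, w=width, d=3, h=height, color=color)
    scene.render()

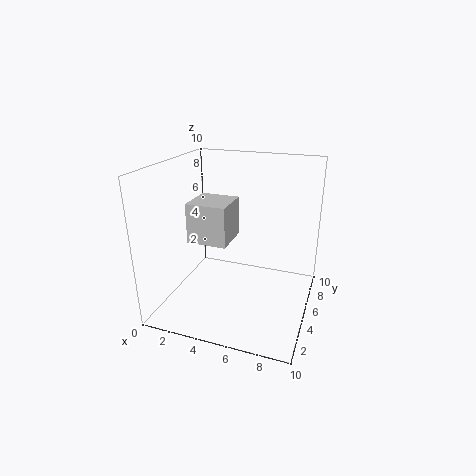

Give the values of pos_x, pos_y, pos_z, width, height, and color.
pos_x = 1, pos_y = 5, pos_z = 4, width = 3, height = 3, color = 'lightgray'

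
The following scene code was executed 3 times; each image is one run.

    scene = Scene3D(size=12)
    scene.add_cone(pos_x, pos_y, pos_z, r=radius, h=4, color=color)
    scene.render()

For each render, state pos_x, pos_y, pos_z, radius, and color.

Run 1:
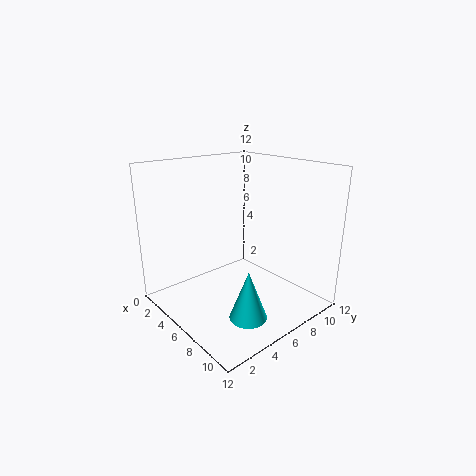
pos_x = 9
pos_y = 4.5
pos_z = 0.5
radius = 1.5
color = 'cyan'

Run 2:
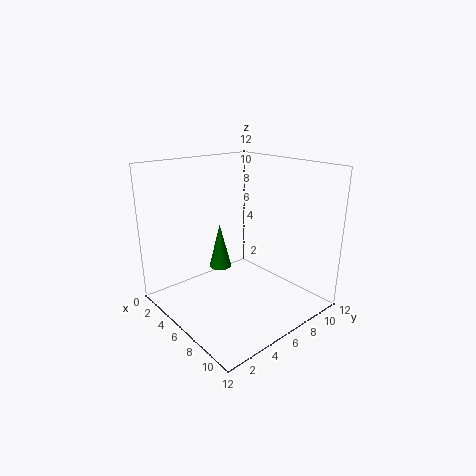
pos_x = 3.5
pos_y = 6
pos_z = 2.5
radius = 1
color = 'green'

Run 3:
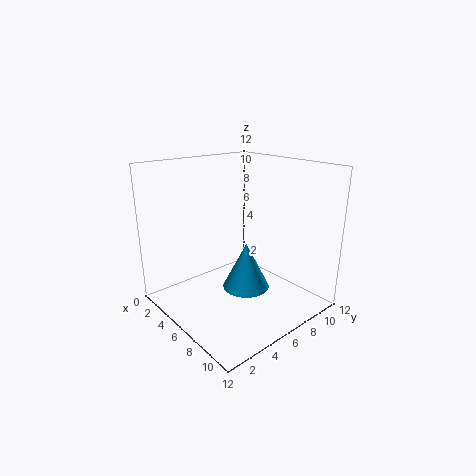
pos_x = 6.5
pos_y = 6.5
pos_z = 1.5
radius = 2
color = 'deepskyblue'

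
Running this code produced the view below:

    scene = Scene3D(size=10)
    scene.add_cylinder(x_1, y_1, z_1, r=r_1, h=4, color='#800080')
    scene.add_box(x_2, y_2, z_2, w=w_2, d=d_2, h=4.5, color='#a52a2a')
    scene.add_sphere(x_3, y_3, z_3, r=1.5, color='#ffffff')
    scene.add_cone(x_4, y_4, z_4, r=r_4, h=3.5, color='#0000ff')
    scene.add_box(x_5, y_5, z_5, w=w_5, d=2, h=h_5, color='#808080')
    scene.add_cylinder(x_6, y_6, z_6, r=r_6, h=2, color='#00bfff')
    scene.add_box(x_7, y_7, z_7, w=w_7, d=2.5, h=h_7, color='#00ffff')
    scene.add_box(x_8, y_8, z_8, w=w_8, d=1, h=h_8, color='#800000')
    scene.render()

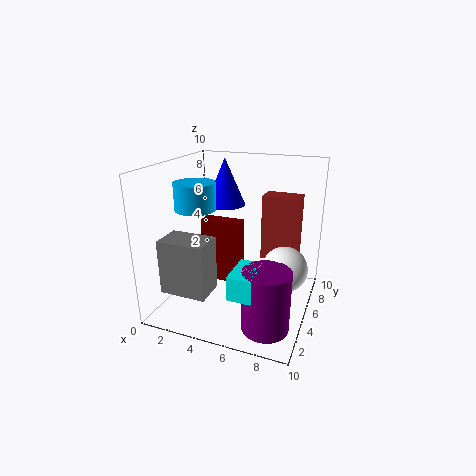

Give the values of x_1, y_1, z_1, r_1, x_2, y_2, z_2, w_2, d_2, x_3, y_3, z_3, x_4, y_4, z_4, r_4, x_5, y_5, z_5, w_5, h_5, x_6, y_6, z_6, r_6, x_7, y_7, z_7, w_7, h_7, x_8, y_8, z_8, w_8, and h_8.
x_1 = 8
y_1 = 2
z_1 = 0.5
r_1 = 1.5
x_2 = 6.5
y_2 = 5.5
z_2 = 3.5
w_2 = 2.5
d_2 = 1.5
x_3 = 8.5
y_3 = 4.5
z_3 = 3.5
x_4 = 3
y_4 = 7.5
z_4 = 6.5
r_4 = 1.5
x_5 = 1.5
y_5 = 0.5
z_5 = 2.5
w_5 = 3
h_5 = 3.5
x_6 = 1.5
y_6 = 5.5
z_6 = 6.5
r_6 = 1.5
x_7 = 6
y_7 = 0.5
z_7 = 3
w_7 = 1.5
h_7 = 1.5
x_8 = 3.5
y_8 = 2.5
z_8 = 3
w_8 = 2.5
h_8 = 4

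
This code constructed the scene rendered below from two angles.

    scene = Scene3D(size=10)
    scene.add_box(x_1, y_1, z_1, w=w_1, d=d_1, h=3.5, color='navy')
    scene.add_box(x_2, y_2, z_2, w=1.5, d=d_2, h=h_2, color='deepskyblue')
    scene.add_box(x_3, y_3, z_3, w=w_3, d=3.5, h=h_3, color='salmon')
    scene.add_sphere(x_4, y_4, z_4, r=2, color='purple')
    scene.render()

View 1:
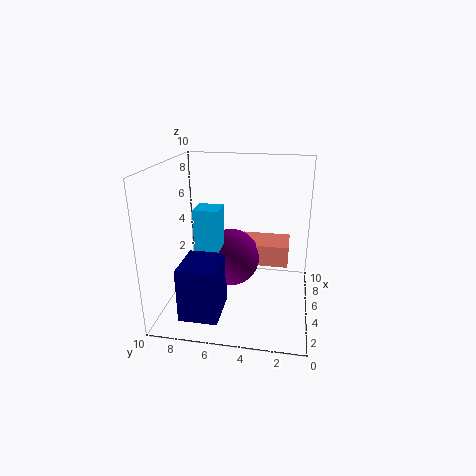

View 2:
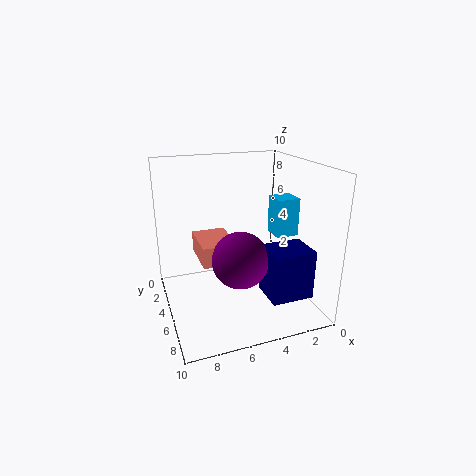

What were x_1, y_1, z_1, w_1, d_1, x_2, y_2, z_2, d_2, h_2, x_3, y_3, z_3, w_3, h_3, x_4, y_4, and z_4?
x_1 = 0.5
y_1 = 5.5
z_1 = 1
w_1 = 3
d_1 = 2.5
x_2 = 1.5
y_2 = 5.5
z_2 = 5.5
d_2 = 1.5
h_2 = 2.5
x_3 = 5
y_3 = 1.5
z_3 = 3
w_3 = 2.5
h_3 = 1.5
x_4 = 5
y_4 = 5.5
z_4 = 3.5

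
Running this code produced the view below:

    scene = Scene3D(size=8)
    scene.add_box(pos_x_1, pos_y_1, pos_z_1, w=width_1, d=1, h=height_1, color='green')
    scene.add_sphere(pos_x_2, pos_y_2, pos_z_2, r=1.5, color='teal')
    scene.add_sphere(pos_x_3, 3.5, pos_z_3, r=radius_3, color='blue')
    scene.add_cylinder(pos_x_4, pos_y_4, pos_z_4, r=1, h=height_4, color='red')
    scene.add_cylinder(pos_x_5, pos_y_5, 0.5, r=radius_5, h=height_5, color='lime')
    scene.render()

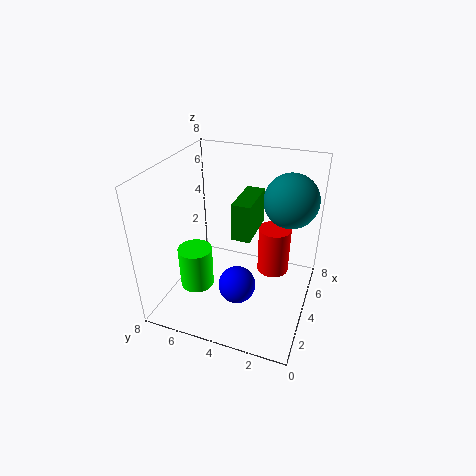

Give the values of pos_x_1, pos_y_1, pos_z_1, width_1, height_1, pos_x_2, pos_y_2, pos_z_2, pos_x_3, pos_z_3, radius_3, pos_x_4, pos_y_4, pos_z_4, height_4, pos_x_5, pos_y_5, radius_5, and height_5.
pos_x_1 = 3
pos_y_1 = 3
pos_z_1 = 4.5
width_1 = 2.5
height_1 = 2
pos_x_2 = 5.5
pos_y_2 = 1.5
pos_z_2 = 6
pos_x_3 = 2.5
pos_z_3 = 2
radius_3 = 1
pos_x_4 = 6.5
pos_y_4 = 2.5
pos_z_4 = 0.5
height_4 = 3
pos_x_5 = 3.5
pos_y_5 = 6.5
radius_5 = 1
height_5 = 2.5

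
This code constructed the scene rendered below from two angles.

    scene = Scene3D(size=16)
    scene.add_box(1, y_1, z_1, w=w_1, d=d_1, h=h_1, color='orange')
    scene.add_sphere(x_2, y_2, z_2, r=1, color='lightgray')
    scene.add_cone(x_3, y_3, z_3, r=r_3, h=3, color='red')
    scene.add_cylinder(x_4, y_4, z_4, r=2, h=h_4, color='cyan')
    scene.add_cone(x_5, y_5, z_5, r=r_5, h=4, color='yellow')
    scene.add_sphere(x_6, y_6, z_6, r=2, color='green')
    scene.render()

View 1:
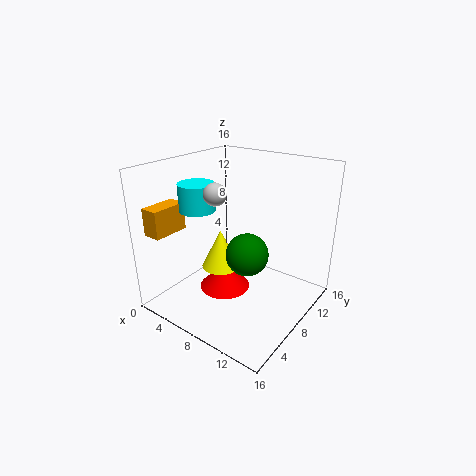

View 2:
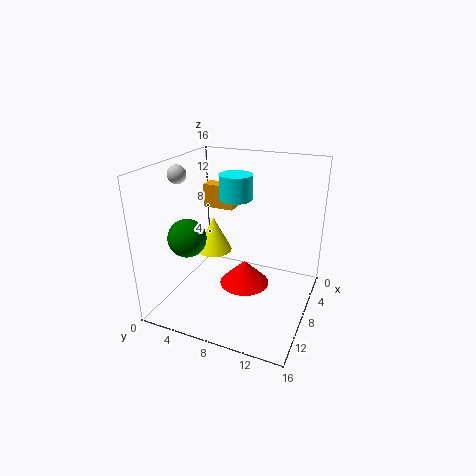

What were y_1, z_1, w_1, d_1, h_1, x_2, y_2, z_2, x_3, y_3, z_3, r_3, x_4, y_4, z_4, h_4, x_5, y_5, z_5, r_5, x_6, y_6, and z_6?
y_1 = 1
z_1 = 9
w_1 = 2
d_1 = 4
h_1 = 3
x_2 = 10
y_2 = 2
z_2 = 15
x_3 = 6
y_3 = 8
z_3 = 1
r_3 = 3
x_4 = 4
y_4 = 6
z_4 = 11
h_4 = 3
x_5 = 8
y_5 = 5
z_5 = 6
r_5 = 2
x_6 = 12
y_6 = 4
z_6 = 9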